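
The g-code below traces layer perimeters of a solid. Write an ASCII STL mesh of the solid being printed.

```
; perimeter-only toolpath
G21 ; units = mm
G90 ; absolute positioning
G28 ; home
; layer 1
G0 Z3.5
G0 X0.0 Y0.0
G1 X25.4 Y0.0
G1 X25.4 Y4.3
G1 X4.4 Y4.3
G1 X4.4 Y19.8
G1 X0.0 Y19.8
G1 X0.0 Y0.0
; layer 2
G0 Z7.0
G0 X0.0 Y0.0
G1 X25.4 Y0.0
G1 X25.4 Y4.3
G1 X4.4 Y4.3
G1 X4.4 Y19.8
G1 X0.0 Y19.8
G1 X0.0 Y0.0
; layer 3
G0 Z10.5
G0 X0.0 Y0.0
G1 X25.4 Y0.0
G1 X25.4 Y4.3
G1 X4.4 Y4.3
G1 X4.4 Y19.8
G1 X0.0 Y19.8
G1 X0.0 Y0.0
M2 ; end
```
solid part
  facet normal 0.0000 0.0000 -1.0000
    outer loop
      vertex 25.4 4.3 0.0
      vertex 25.4 0.0 0.0
      vertex 0.0 0.0 0.0
    endloop
  endfacet
  facet normal 0.0000 0.0000 -1.0000
    outer loop
      vertex 4.4 4.3 0.0
      vertex 25.4 4.3 0.0
      vertex 0.0 0.0 0.0
    endloop
  endfacet
  facet normal 0.0000 0.0000 -1.0000
    outer loop
      vertex 4.4 19.8 0.0
      vertex 4.4 4.3 0.0
      vertex 0.0 0.0 0.0
    endloop
  endfacet
  facet normal 0.0000 0.0000 -1.0000
    outer loop
      vertex 0.0 19.8 0.0
      vertex 4.4 19.8 0.0
      vertex 0.0 0.0 0.0
    endloop
  endfacet
  facet normal 0.0000 0.0000 1.0000
    outer loop
      vertex 0.0 0.0 10.5
      vertex 25.4 0.0 10.5
      vertex 25.4 4.3 10.5
    endloop
  endfacet
  facet normal 0.0000 0.0000 1.0000
    outer loop
      vertex 0.0 0.0 10.5
      vertex 25.4 4.3 10.5
      vertex 4.4 4.3 10.5
    endloop
  endfacet
  facet normal 0.0000 0.0000 1.0000
    outer loop
      vertex 0.0 0.0 10.5
      vertex 4.4 4.3 10.5
      vertex 4.4 19.8 10.5
    endloop
  endfacet
  facet normal 0.0000 0.0000 1.0000
    outer loop
      vertex 0.0 0.0 10.5
      vertex 4.4 19.8 10.5
      vertex 0.0 19.8 10.5
    endloop
  endfacet
  facet normal 0.0000 -1.0000 0.0000
    outer loop
      vertex 0.0 0.0 0.0
      vertex 25.4 0.0 0.0
      vertex 25.4 0.0 10.5
    endloop
  endfacet
  facet normal 0.0000 -1.0000 0.0000
    outer loop
      vertex 0.0 0.0 0.0
      vertex 25.4 0.0 10.5
      vertex 0.0 0.0 10.5
    endloop
  endfacet
  facet normal 1.0000 0.0000 0.0000
    outer loop
      vertex 25.4 0.0 0.0
      vertex 25.4 4.3 0.0
      vertex 25.4 4.3 10.5
    endloop
  endfacet
  facet normal 1.0000 0.0000 0.0000
    outer loop
      vertex 25.4 0.0 0.0
      vertex 25.4 4.3 10.5
      vertex 25.4 0.0 10.5
    endloop
  endfacet
  facet normal 0.0000 1.0000 0.0000
    outer loop
      vertex 25.4 4.3 0.0
      vertex 4.4 4.3 0.0
      vertex 4.4 4.3 10.5
    endloop
  endfacet
  facet normal 0.0000 1.0000 0.0000
    outer loop
      vertex 25.4 4.3 0.0
      vertex 4.4 4.3 10.5
      vertex 25.4 4.3 10.5
    endloop
  endfacet
  facet normal 1.0000 0.0000 0.0000
    outer loop
      vertex 4.4 4.3 0.0
      vertex 4.4 19.8 0.0
      vertex 4.4 19.8 10.5
    endloop
  endfacet
  facet normal 1.0000 0.0000 0.0000
    outer loop
      vertex 4.4 4.3 0.0
      vertex 4.4 19.8 10.5
      vertex 4.4 4.3 10.5
    endloop
  endfacet
  facet normal 0.0000 1.0000 0.0000
    outer loop
      vertex 4.4 19.8 0.0
      vertex 0.0 19.8 0.0
      vertex 0.0 19.8 10.5
    endloop
  endfacet
  facet normal 0.0000 1.0000 0.0000
    outer loop
      vertex 4.4 19.8 0.0
      vertex 0.0 19.8 10.5
      vertex 4.4 19.8 10.5
    endloop
  endfacet
  facet normal -1.0000 0.0000 0.0000
    outer loop
      vertex 0.0 19.8 0.0
      vertex 0.0 0.0 0.0
      vertex 0.0 0.0 10.5
    endloop
  endfacet
  facet normal -1.0000 0.0000 0.0000
    outer loop
      vertex 0.0 19.8 0.0
      vertex 0.0 0.0 10.5
      vertex 0.0 19.8 10.5
    endloop
  endfacet
endsolid part

The G0 Z moves step by Δz≈3.5 mm. Every layer's G1 loop is the same polygon, so the solid is a straight extrusion of it from z=0 to z≈10.5. Closing with flat bottom and top caps and triangulating gives 20 facets — an L-shaped prism: outer 25.4 × 19.8 mm, arm thicknesses ≈ 4.3 mm (horizontal) and 4.4 mm (vertical), extruded 10.5 mm in z.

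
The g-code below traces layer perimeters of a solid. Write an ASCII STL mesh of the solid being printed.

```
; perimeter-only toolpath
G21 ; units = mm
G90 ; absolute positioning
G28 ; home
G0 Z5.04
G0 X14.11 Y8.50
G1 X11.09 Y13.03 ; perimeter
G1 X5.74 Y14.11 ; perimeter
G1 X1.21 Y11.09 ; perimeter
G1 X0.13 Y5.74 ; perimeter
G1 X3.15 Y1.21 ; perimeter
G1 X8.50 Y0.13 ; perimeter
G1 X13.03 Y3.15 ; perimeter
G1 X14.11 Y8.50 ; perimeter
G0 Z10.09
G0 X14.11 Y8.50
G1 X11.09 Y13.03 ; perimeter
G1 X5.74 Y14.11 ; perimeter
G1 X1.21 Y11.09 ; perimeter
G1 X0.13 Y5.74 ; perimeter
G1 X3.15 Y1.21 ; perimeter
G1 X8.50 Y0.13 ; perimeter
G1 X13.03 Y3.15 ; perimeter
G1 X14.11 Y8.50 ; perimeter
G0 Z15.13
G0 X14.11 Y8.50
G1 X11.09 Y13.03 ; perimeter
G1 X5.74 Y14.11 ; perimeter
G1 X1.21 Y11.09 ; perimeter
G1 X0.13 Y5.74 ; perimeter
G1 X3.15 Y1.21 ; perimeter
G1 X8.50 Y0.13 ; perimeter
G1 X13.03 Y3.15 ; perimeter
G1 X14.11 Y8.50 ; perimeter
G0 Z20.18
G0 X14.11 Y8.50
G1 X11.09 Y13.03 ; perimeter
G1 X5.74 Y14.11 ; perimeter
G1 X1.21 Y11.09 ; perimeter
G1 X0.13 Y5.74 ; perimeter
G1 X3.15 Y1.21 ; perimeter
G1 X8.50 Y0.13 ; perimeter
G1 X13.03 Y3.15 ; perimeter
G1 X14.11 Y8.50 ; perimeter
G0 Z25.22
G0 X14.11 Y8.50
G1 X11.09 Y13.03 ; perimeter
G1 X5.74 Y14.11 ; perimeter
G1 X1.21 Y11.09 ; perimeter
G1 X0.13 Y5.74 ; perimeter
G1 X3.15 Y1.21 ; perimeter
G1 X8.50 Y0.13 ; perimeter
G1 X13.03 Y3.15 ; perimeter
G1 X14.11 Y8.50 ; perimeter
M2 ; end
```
solid part
  facet normal 0.0000 0.0000 -1.0000
    outer loop
      vertex 5.74 14.11 0.00
      vertex 11.09 13.03 0.00
      vertex 14.11 8.50 0.00
    endloop
  endfacet
  facet normal 0.0000 0.0000 -1.0000
    outer loop
      vertex 1.21 11.09 0.00
      vertex 5.74 14.11 0.00
      vertex 14.11 8.50 0.00
    endloop
  endfacet
  facet normal 0.0000 0.0000 -1.0000
    outer loop
      vertex 0.13 5.74 0.00
      vertex 1.21 11.09 0.00
      vertex 14.11 8.50 0.00
    endloop
  endfacet
  facet normal 0.0000 0.0000 -1.0000
    outer loop
      vertex 3.15 1.21 0.00
      vertex 0.13 5.74 0.00
      vertex 14.11 8.50 0.00
    endloop
  endfacet
  facet normal 0.0000 0.0000 -1.0000
    outer loop
      vertex 8.50 0.13 0.00
      vertex 3.15 1.21 0.00
      vertex 14.11 8.50 0.00
    endloop
  endfacet
  facet normal 0.0000 0.0000 -1.0000
    outer loop
      vertex 13.03 3.15 0.00
      vertex 8.50 0.13 0.00
      vertex 14.11 8.50 0.00
    endloop
  endfacet
  facet normal 0.0000 0.0000 1.0000
    outer loop
      vertex 14.11 8.50 25.22
      vertex 11.09 13.03 25.22
      vertex 5.74 14.11 25.22
    endloop
  endfacet
  facet normal 0.0000 0.0000 1.0000
    outer loop
      vertex 14.11 8.50 25.22
      vertex 5.74 14.11 25.22
      vertex 1.21 11.09 25.22
    endloop
  endfacet
  facet normal 0.0000 0.0000 1.0000
    outer loop
      vertex 14.11 8.50 25.22
      vertex 1.21 11.09 25.22
      vertex 0.13 5.74 25.22
    endloop
  endfacet
  facet normal 0.0000 0.0000 1.0000
    outer loop
      vertex 14.11 8.50 25.22
      vertex 0.13 5.74 25.22
      vertex 3.15 1.21 25.22
    endloop
  endfacet
  facet normal 0.0000 0.0000 1.0000
    outer loop
      vertex 14.11 8.50 25.22
      vertex 3.15 1.21 25.22
      vertex 8.50 0.13 25.22
    endloop
  endfacet
  facet normal 0.0000 0.0000 1.0000
    outer loop
      vertex 14.11 8.50 25.22
      vertex 8.50 0.13 25.22
      vertex 13.03 3.15 25.22
    endloop
  endfacet
  facet normal 0.8321 0.5547 0.0000
    outer loop
      vertex 14.11 8.50 0.00
      vertex 11.09 13.03 0.00
      vertex 11.09 13.03 25.22
    endloop
  endfacet
  facet normal 0.8321 0.5547 0.0000
    outer loop
      vertex 14.11 8.50 0.00
      vertex 11.09 13.03 25.22
      vertex 14.11 8.50 25.22
    endloop
  endfacet
  facet normal 0.1979 0.9802 0.0000
    outer loop
      vertex 11.09 13.03 0.00
      vertex 5.74 14.11 0.00
      vertex 5.74 14.11 25.22
    endloop
  endfacet
  facet normal 0.1979 0.9802 0.0000
    outer loop
      vertex 11.09 13.03 0.00
      vertex 5.74 14.11 25.22
      vertex 11.09 13.03 25.22
    endloop
  endfacet
  facet normal -0.5547 0.8321 0.0000
    outer loop
      vertex 5.74 14.11 0.00
      vertex 1.21 11.09 0.00
      vertex 1.21 11.09 25.22
    endloop
  endfacet
  facet normal -0.5547 0.8321 0.0000
    outer loop
      vertex 5.74 14.11 0.00
      vertex 1.21 11.09 25.22
      vertex 5.74 14.11 25.22
    endloop
  endfacet
  facet normal -0.9802 0.1979 0.0000
    outer loop
      vertex 1.21 11.09 0.00
      vertex 0.13 5.74 0.00
      vertex 0.13 5.74 25.22
    endloop
  endfacet
  facet normal -0.9802 0.1979 0.0000
    outer loop
      vertex 1.21 11.09 0.00
      vertex 0.13 5.74 25.22
      vertex 1.21 11.09 25.22
    endloop
  endfacet
  facet normal -0.8321 -0.5547 0.0000
    outer loop
      vertex 0.13 5.74 0.00
      vertex 3.15 1.21 0.00
      vertex 3.15 1.21 25.22
    endloop
  endfacet
  facet normal -0.8321 -0.5547 0.0000
    outer loop
      vertex 0.13 5.74 0.00
      vertex 3.15 1.21 25.22
      vertex 0.13 5.74 25.22
    endloop
  endfacet
  facet normal -0.1979 -0.9802 0.0000
    outer loop
      vertex 3.15 1.21 0.00
      vertex 8.50 0.13 0.00
      vertex 8.50 0.13 25.22
    endloop
  endfacet
  facet normal -0.1979 -0.9802 0.0000
    outer loop
      vertex 3.15 1.21 0.00
      vertex 8.50 0.13 25.22
      vertex 3.15 1.21 25.22
    endloop
  endfacet
  facet normal 0.5547 -0.8321 0.0000
    outer loop
      vertex 8.50 0.13 0.00
      vertex 13.03 3.15 0.00
      vertex 13.03 3.15 25.22
    endloop
  endfacet
  facet normal 0.5547 -0.8321 0.0000
    outer loop
      vertex 8.50 0.13 0.00
      vertex 13.03 3.15 25.22
      vertex 8.50 0.13 25.22
    endloop
  endfacet
  facet normal 0.9802 -0.1979 0.0000
    outer loop
      vertex 13.03 3.15 0.00
      vertex 14.11 8.50 0.00
      vertex 14.11 8.50 25.22
    endloop
  endfacet
  facet normal 0.9802 -0.1979 0.0000
    outer loop
      vertex 13.03 3.15 0.00
      vertex 14.11 8.50 25.22
      vertex 13.03 3.15 25.22
    endloop
  endfacet
endsolid part

The G0 Z moves step by Δz≈5.04 mm. Every layer's G1 loop is the same polygon, so the solid is a straight extrusion of it from z=0 to z≈25.2. Closing with flat bottom and top caps and triangulating gives 28 facets — a regular 8-sided prism (a cylinder approximated with 8 flat sides), circumscribed radius ≈ 7.12 mm, height ≈ 25.2 mm.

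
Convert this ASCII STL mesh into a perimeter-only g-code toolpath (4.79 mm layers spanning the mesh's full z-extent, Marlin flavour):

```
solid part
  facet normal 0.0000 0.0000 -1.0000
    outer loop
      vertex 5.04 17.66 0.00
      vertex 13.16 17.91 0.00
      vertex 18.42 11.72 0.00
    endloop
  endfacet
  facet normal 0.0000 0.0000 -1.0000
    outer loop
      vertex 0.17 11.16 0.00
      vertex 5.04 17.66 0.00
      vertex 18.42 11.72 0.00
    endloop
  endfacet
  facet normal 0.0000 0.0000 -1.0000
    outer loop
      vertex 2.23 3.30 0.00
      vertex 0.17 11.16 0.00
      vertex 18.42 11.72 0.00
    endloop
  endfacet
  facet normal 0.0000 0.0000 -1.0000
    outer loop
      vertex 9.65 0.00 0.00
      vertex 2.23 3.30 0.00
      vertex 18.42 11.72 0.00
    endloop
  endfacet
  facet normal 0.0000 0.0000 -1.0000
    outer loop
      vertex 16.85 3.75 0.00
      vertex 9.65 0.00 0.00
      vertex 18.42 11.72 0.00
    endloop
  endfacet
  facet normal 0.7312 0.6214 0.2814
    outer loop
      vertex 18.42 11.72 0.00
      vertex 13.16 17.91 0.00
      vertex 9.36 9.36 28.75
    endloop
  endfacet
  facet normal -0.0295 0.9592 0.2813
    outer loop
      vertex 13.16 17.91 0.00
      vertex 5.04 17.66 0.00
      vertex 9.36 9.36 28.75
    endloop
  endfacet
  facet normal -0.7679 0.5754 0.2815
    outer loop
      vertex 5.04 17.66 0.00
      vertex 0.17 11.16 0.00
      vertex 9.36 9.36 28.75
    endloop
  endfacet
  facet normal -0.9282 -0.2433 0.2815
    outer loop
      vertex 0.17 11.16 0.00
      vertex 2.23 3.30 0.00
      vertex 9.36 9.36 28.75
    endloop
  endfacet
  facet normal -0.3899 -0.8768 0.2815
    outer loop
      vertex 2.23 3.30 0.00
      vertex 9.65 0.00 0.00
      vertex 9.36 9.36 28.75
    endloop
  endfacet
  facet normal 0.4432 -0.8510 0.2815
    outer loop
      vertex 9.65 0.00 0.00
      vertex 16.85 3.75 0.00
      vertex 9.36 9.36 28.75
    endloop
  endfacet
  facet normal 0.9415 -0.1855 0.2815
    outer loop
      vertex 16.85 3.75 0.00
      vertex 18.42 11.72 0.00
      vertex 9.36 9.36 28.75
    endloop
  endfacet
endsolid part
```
; perimeter-only toolpath
G21 ; units = mm
G90 ; absolute positioning
G28 ; home
; layer 1
G0 Z4.79
G0 X16.91 Y11.33
G1 X12.53 Y16.48
G1 X5.76 Y16.28
G1 X1.70 Y10.86
G1 X3.42 Y4.31
G1 X9.60 Y1.56
G1 X15.60 Y4.69
G1 X16.91 Y11.33
; layer 2
G0 Z9.58
G0 X15.40 Y10.93
G1 X11.89 Y15.06
G1 X6.48 Y14.89
G1 X3.23 Y10.56
G1 X4.61 Y5.32
G1 X9.55 Y3.12
G1 X14.35 Y5.62
G1 X15.40 Y10.93
; layer 3
G0 Z14.38
G0 X13.89 Y10.54
G1 X11.26 Y13.63
G1 X7.20 Y13.51
G1 X4.76 Y10.26
G1 X5.79 Y6.33
G1 X9.50 Y4.68
G1 X13.11 Y6.55
G1 X13.89 Y10.54
; layer 4
G0 Z19.17
G0 X12.38 Y10.15
G1 X10.63 Y12.21
G1 X7.92 Y12.13
G1 X6.30 Y9.96
G1 X6.98 Y7.34
G1 X9.46 Y6.24
G1 X11.86 Y7.49
G1 X12.38 Y10.15
; layer 5
G0 Z23.96
G0 X10.87 Y9.75
G1 X9.99 Y10.79
G1 X8.64 Y10.74
G1 X7.83 Y9.66
G1 X8.17 Y8.35
G1 X9.41 Y7.80
G1 X10.61 Y8.42
G1 X10.87 Y9.75
M2 ; end

The solid is a regular 7-sided pyramid, base circumscribed radius ≈ 9.36 mm, apex at z ≈ 28.8 mm. Slicing at Δz = 4.79 mm — 6 equal slices spanning the solid's height, so layer i sits at z = i·h/6 — gives 5 non-empty perimeters. Each is a 7-segment closed polygon; G0 lifts to the layer z and rapids to the start vertex, then G1 traces the edges. The cross-section shrinks linearly with z (the slice at the apex is degenerate and omitted).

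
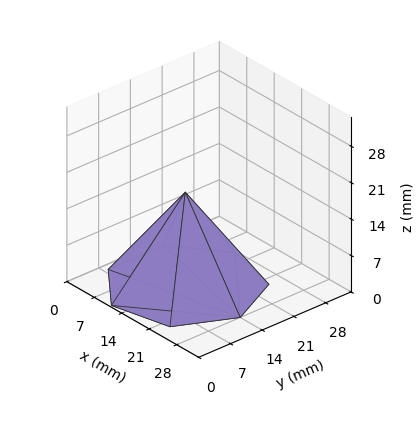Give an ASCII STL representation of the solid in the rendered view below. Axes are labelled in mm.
Reading the render: the shape is a regular 7-sided pyramid, base circumscribed radius ≈ 14 mm, apex at z ≈ 18 mm (dimensions read to the nearest mm from the axis ticks). For the STL, each face is triangulated and given an outward normal.

solid part
  facet normal 0.0000 0.0000 -1.0000
    outer loop
      vertex 10.9 27.6 0.0
      vertex 22.7 24.9 0.0
      vertex 28.0 14.0 0.0
    endloop
  endfacet
  facet normal 0.0000 0.0000 -1.0000
    outer loop
      vertex 1.4 20.1 0.0
      vertex 10.9 27.6 0.0
      vertex 28.0 14.0 0.0
    endloop
  endfacet
  facet normal 0.0000 0.0000 -1.0000
    outer loop
      vertex 1.4 7.9 0.0
      vertex 1.4 20.1 0.0
      vertex 28.0 14.0 0.0
    endloop
  endfacet
  facet normal 0.0000 0.0000 -1.0000
    outer loop
      vertex 10.9 0.4 0.0
      vertex 1.4 7.9 0.0
      vertex 28.0 14.0 0.0
    endloop
  endfacet
  facet normal 0.0000 0.0000 -1.0000
    outer loop
      vertex 22.7 3.1 0.0
      vertex 10.9 0.4 0.0
      vertex 28.0 14.0 0.0
    endloop
  endfacet
  facet normal 0.7369 0.3583 0.5732
    outer loop
      vertex 28.0 14.0 0.0
      vertex 22.7 24.9 0.0
      vertex 14.0 14.0 18.0
    endloop
  endfacet
  facet normal 0.1829 0.7993 0.5724
    outer loop
      vertex 22.7 24.9 0.0
      vertex 10.9 27.6 0.0
      vertex 14.0 14.0 18.0
    endloop
  endfacet
  facet normal -0.5077 0.6431 0.5733
    outer loop
      vertex 10.9 27.6 0.0
      vertex 1.4 20.1 0.0
      vertex 14.0 14.0 18.0
    endloop
  endfacet
  facet normal -0.8192 0.0000 0.5735
    outer loop
      vertex 1.4 20.1 0.0
      vertex 1.4 7.9 0.0
      vertex 14.0 14.0 18.0
    endloop
  endfacet
  facet normal -0.5077 -0.6431 0.5733
    outer loop
      vertex 1.4 7.9 0.0
      vertex 10.9 0.4 0.0
      vertex 14.0 14.0 18.0
    endloop
  endfacet
  facet normal 0.1829 -0.7993 0.5724
    outer loop
      vertex 10.9 0.4 0.0
      vertex 22.7 3.1 0.0
      vertex 14.0 14.0 18.0
    endloop
  endfacet
  facet normal 0.7369 -0.3583 0.5732
    outer loop
      vertex 22.7 3.1 0.0
      vertex 28.0 14.0 0.0
      vertex 14.0 14.0 18.0
    endloop
  endfacet
endsolid part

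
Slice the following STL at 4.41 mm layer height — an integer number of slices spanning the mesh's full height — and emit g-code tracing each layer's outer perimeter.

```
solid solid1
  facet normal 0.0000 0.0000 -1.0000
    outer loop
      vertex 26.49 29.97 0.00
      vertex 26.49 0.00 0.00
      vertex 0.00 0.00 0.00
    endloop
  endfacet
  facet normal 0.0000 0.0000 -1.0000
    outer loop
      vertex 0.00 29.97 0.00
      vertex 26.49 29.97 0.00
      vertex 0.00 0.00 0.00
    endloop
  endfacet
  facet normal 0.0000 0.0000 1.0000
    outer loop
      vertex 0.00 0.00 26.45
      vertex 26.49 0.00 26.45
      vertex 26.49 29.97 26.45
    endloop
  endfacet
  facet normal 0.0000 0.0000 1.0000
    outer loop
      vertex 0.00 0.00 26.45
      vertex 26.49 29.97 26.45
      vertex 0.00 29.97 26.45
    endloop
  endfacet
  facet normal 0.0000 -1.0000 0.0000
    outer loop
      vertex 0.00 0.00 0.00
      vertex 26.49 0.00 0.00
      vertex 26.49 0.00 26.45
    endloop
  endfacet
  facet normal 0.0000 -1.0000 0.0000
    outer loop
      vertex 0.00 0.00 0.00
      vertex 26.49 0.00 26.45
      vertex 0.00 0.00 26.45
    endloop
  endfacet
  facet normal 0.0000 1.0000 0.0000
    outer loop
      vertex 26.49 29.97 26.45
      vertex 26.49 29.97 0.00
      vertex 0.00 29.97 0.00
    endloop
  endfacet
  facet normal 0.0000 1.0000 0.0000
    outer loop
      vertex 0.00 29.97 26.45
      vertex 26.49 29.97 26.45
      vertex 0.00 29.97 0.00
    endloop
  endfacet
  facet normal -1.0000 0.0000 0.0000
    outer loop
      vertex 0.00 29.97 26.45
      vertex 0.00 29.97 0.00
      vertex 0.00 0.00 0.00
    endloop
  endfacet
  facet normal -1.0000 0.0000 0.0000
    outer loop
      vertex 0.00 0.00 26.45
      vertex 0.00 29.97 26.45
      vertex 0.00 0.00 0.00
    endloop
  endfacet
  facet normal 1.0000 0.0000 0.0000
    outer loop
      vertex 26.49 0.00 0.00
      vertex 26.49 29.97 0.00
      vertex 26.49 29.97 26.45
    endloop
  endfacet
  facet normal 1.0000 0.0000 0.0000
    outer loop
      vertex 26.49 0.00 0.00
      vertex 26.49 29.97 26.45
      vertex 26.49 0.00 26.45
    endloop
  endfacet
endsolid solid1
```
; perimeter-only toolpath
G21 ; units = mm
G90 ; absolute positioning
G28 ; home
; layer 1
G0 Z4.41
G0 X0.00 Y0.00
G1 X26.49 Y0.00
G1 X26.49 Y29.97
G1 X0.00 Y29.97
G1 X0.00 Y0.00
; layer 2
G0 Z8.82
G0 X0.00 Y0.00
G1 X26.49 Y0.00
G1 X26.49 Y29.97
G1 X0.00 Y29.97
G1 X0.00 Y0.00
; layer 3
G0 Z13.22
G0 X0.00 Y0.00
G1 X26.49 Y0.00
G1 X26.49 Y29.97
G1 X0.00 Y29.97
G1 X0.00 Y0.00
; layer 4
G0 Z17.63
G0 X0.00 Y0.00
G1 X26.49 Y0.00
G1 X26.49 Y29.97
G1 X0.00 Y29.97
G1 X0.00 Y0.00
; layer 5
G0 Z22.04
G0 X0.00 Y0.00
G1 X26.49 Y0.00
G1 X26.49 Y29.97
G1 X0.00 Y29.97
G1 X0.00 Y0.00
; layer 6
G0 Z26.45
G0 X0.00 Y0.00
G1 X26.49 Y0.00
G1 X26.49 Y29.97
G1 X0.00 Y29.97
G1 X0.00 Y0.00
M2 ; end

The solid is a rectangular box, roughly 26.5 × 30 mm footprint and 26.4 mm tall. Slicing at Δz = 4.41 mm — 6 equal slices spanning the solid's height, so layer i sits at z = i·h/6 — gives 6 non-empty perimeters. Each is a 4-segment closed polygon; G0 lifts to the layer z and rapids to the start vertex, then G1 traces the edges.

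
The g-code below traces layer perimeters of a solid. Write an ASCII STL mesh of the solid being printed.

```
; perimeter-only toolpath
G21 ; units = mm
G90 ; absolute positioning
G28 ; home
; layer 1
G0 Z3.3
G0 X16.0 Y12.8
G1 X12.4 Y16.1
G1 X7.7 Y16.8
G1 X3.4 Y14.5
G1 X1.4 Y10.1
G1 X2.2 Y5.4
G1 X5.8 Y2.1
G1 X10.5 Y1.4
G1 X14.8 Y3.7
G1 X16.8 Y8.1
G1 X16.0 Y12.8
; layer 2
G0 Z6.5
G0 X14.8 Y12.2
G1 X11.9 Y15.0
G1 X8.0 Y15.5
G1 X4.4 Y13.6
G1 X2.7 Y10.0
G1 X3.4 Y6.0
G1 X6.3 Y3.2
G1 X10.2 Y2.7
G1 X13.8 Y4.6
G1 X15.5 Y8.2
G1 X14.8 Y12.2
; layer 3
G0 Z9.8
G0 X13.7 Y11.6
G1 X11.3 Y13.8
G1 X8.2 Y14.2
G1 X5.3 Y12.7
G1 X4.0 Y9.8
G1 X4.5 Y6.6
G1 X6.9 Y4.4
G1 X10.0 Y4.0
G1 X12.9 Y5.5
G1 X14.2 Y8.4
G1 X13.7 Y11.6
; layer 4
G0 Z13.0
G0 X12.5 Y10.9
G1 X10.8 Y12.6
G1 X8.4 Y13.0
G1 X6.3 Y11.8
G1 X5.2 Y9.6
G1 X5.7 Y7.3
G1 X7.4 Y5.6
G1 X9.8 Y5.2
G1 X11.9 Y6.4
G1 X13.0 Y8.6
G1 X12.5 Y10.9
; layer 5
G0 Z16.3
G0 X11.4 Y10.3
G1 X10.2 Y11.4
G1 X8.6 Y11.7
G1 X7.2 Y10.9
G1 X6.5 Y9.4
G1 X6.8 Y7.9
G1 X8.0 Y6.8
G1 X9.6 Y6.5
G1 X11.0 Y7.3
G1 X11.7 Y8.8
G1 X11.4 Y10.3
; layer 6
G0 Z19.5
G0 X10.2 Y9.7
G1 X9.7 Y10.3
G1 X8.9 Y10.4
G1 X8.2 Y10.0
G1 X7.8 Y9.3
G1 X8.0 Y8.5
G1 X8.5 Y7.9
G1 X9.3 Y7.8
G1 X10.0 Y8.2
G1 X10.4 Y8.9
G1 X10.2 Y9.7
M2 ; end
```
solid part
  facet normal 0.0000 0.0000 -1.0000
    outer loop
      vertex 7.5 18.1 0.0
      vertex 13.0 17.3 0.0
      vertex 17.1 13.4 0.0
    endloop
  endfacet
  facet normal 0.0000 0.0000 -1.0000
    outer loop
      vertex 2.5 15.4 0.0
      vertex 7.5 18.1 0.0
      vertex 17.1 13.4 0.0
    endloop
  endfacet
  facet normal 0.0000 0.0000 -1.0000
    outer loop
      vertex 0.1 10.3 0.0
      vertex 2.5 15.4 0.0
      vertex 17.1 13.4 0.0
    endloop
  endfacet
  facet normal 0.0000 0.0000 -1.0000
    outer loop
      vertex 1.1 4.8 0.0
      vertex 0.1 10.3 0.0
      vertex 17.1 13.4 0.0
    endloop
  endfacet
  facet normal 0.0000 0.0000 -1.0000
    outer loop
      vertex 5.2 0.9 0.0
      vertex 1.1 4.8 0.0
      vertex 17.1 13.4 0.0
    endloop
  endfacet
  facet normal 0.0000 0.0000 -1.0000
    outer loop
      vertex 10.7 0.1 0.0
      vertex 5.2 0.9 0.0
      vertex 17.1 13.4 0.0
    endloop
  endfacet
  facet normal 0.0000 0.0000 -1.0000
    outer loop
      vertex 15.7 2.8 0.0
      vertex 10.7 0.1 0.0
      vertex 17.1 13.4 0.0
    endloop
  endfacet
  facet normal 0.0000 0.0000 -1.0000
    outer loop
      vertex 18.1 7.9 0.0
      vertex 15.7 2.8 0.0
      vertex 17.1 13.4 0.0
    endloop
  endfacet
  facet normal 0.6446 0.6776 0.3540
    outer loop
      vertex 17.1 13.4 0.0
      vertex 13.0 17.3 0.0
      vertex 9.1 9.1 22.8
    endloop
  endfacet
  facet normal 0.1345 0.9249 0.3556
    outer loop
      vertex 13.0 17.3 0.0
      vertex 7.5 18.1 0.0
      vertex 9.1 9.1 22.8
    endloop
  endfacet
  facet normal -0.4441 0.8223 0.3558
    outer loop
      vertex 7.5 18.1 0.0
      vertex 2.5 15.4 0.0
      vertex 9.1 9.1 22.8
    endloop
  endfacet
  facet normal -0.8459 0.3981 0.3549
    outer loop
      vertex 2.5 15.4 0.0
      vertex 0.1 10.3 0.0
      vertex 9.1 9.1 22.8
    endloop
  endfacet
  facet normal -0.9200 -0.1673 0.3544
    outer loop
      vertex 0.1 10.3 0.0
      vertex 1.1 4.8 0.0
      vertex 9.1 9.1 22.8
    endloop
  endfacet
  facet normal -0.6446 -0.6776 0.3540
    outer loop
      vertex 1.1 4.8 0.0
      vertex 5.2 0.9 0.0
      vertex 9.1 9.1 22.8
    endloop
  endfacet
  facet normal -0.1345 -0.9249 0.3556
    outer loop
      vertex 5.2 0.9 0.0
      vertex 10.7 0.1 0.0
      vertex 9.1 9.1 22.8
    endloop
  endfacet
  facet normal 0.4441 -0.8223 0.3558
    outer loop
      vertex 10.7 0.1 0.0
      vertex 15.7 2.8 0.0
      vertex 9.1 9.1 22.8
    endloop
  endfacet
  facet normal 0.8459 -0.3981 0.3549
    outer loop
      vertex 15.7 2.8 0.0
      vertex 18.1 7.9 0.0
      vertex 9.1 9.1 22.8
    endloop
  endfacet
  facet normal 0.9200 0.1673 0.3544
    outer loop
      vertex 18.1 7.9 0.0
      vertex 17.1 13.4 0.0
      vertex 9.1 9.1 22.8
    endloop
  endfacet
endsolid part

The G0 Z moves step by Δz≈3.3 mm. The G1 loops shrink linearly with z, so the solid tapers from its base footprint up to z≈22.8. Closing with a flat bottom cap and the tapered top and triangulating gives 18 facets — a regular 10-sided pyramid, base circumscribed radius ≈ 9.1 mm, apex at z ≈ 22.8 mm.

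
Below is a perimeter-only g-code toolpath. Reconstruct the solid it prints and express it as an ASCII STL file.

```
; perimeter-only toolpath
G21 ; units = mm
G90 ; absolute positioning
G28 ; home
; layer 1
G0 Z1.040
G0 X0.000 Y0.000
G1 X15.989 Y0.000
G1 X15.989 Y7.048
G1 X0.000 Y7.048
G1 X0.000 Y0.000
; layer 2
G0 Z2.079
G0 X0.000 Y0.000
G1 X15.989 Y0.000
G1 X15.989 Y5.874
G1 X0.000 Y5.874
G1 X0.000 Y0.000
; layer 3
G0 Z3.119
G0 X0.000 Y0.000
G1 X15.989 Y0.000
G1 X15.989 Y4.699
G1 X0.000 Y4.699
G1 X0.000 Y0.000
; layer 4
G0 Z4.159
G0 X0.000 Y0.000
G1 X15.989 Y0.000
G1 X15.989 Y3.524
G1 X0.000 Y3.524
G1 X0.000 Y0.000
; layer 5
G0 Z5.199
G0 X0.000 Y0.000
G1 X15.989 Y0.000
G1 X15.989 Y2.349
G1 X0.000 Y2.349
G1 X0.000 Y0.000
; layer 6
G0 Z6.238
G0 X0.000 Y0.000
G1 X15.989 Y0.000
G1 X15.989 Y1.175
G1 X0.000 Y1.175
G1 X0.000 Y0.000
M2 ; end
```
solid part
  facet normal 0.0000 0.0000 -1.0000
    outer loop
      vertex 15.989 8.223 0.000
      vertex 15.989 0.000 0.000
      vertex 0.000 0.000 0.000
    endloop
  endfacet
  facet normal 0.0000 0.0000 -1.0000
    outer loop
      vertex 0.000 8.223 0.000
      vertex 15.989 8.223 0.000
      vertex 0.000 0.000 0.000
    endloop
  endfacet
  facet normal 0.0000 -1.0000 0.0000
    outer loop
      vertex 0.000 0.000 0.000
      vertex 15.989 0.000 0.000
      vertex 15.989 0.000 7.278
    endloop
  endfacet
  facet normal 0.0000 -1.0000 0.0000
    outer loop
      vertex 0.000 0.000 0.000
      vertex 15.989 0.000 7.278
      vertex 0.000 0.000 7.278
    endloop
  endfacet
  facet normal 0.0000 0.6628 0.7488
    outer loop
      vertex 0.000 0.000 7.278
      vertex 15.989 0.000 7.278
      vertex 15.989 8.223 0.000
    endloop
  endfacet
  facet normal 0.0000 0.6628 0.7488
    outer loop
      vertex 0.000 0.000 7.278
      vertex 15.989 8.223 0.000
      vertex 0.000 8.223 0.000
    endloop
  endfacet
  facet normal -1.0000 0.0000 0.0000
    outer loop
      vertex 0.000 0.000 7.278
      vertex 0.000 8.223 0.000
      vertex 0.000 0.000 0.000
    endloop
  endfacet
  facet normal 1.0000 0.0000 0.0000
    outer loop
      vertex 15.989 0.000 0.000
      vertex 15.989 8.223 0.000
      vertex 15.989 0.000 7.278
    endloop
  endfacet
endsolid part

The G0 Z moves step by Δz≈1.040 mm. The G1 loops shrink linearly with z, so the solid tapers from its base footprint up to z≈7.28. Closing with a flat bottom cap and the tapered top and triangulating gives 8 facets — a wedge (ramp): 16 × 8.22 mm base, rising to 7.28 mm along the y=0 edge and sloping linearly to z=0 at y=8.22.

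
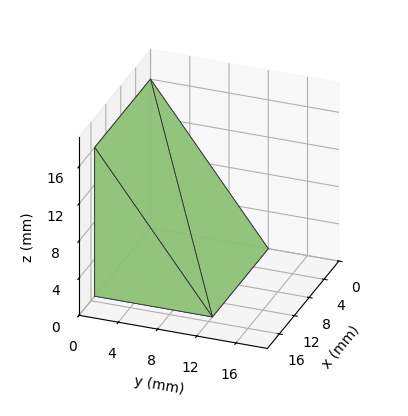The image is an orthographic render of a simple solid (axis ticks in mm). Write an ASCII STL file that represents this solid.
Reading the render: the shape is a wedge (ramp): 15 × 12 mm base, rising to 16 mm along the y=0 edge and sloping linearly to z=0 at y=12 (dimensions read to the nearest mm from the axis ticks). For the STL, each face is triangulated and given an outward normal.

solid part
  facet normal 0.0000 0.0000 -1.0000
    outer loop
      vertex 15.000 12.000 0.000
      vertex 15.000 0.000 0.000
      vertex 0.000 0.000 0.000
    endloop
  endfacet
  facet normal 0.0000 0.0000 -1.0000
    outer loop
      vertex 0.000 12.000 0.000
      vertex 15.000 12.000 0.000
      vertex 0.000 0.000 0.000
    endloop
  endfacet
  facet normal 0.0000 -1.0000 0.0000
    outer loop
      vertex 0.000 0.000 0.000
      vertex 15.000 0.000 0.000
      vertex 15.000 0.000 16.000
    endloop
  endfacet
  facet normal 0.0000 -1.0000 0.0000
    outer loop
      vertex 0.000 0.000 0.000
      vertex 15.000 0.000 16.000
      vertex 0.000 0.000 16.000
    endloop
  endfacet
  facet normal 0.0000 0.8000 0.6000
    outer loop
      vertex 0.000 0.000 16.000
      vertex 15.000 0.000 16.000
      vertex 15.000 12.000 0.000
    endloop
  endfacet
  facet normal 0.0000 0.8000 0.6000
    outer loop
      vertex 0.000 0.000 16.000
      vertex 15.000 12.000 0.000
      vertex 0.000 12.000 0.000
    endloop
  endfacet
  facet normal -1.0000 0.0000 0.0000
    outer loop
      vertex 0.000 0.000 16.000
      vertex 0.000 12.000 0.000
      vertex 0.000 0.000 0.000
    endloop
  endfacet
  facet normal 1.0000 0.0000 0.0000
    outer loop
      vertex 15.000 0.000 0.000
      vertex 15.000 12.000 0.000
      vertex 15.000 0.000 16.000
    endloop
  endfacet
endsolid part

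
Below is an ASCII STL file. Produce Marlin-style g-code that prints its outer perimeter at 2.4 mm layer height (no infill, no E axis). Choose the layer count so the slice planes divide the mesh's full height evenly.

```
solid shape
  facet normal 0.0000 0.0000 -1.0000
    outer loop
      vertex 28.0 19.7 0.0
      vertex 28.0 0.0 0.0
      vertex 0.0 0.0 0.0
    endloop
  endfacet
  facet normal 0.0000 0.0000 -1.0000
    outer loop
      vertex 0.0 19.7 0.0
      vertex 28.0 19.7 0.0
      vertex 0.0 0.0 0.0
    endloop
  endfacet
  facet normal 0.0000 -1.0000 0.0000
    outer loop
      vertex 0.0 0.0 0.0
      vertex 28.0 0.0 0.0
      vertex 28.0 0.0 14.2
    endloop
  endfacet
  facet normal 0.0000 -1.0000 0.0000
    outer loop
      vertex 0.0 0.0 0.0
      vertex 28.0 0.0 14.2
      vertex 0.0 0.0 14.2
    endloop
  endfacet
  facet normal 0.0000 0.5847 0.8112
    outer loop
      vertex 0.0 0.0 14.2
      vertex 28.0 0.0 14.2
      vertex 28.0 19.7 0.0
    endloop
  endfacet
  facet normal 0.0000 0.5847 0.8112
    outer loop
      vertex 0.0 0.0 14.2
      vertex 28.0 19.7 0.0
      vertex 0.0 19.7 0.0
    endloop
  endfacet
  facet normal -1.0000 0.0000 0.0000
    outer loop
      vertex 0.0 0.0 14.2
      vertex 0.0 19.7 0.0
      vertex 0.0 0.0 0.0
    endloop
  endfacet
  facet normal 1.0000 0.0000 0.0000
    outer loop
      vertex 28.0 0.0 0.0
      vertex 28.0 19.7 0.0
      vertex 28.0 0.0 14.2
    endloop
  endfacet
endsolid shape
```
; perimeter-only toolpath
G21 ; units = mm
G90 ; absolute positioning
G28 ; home
; layer 1
G0 Z2.4
G0 X0.0 Y0.0
G1 X28.0 Y0.0
G1 X28.0 Y16.4
G1 X0.0 Y16.4
G1 X0.0 Y0.0
; layer 2
G0 Z4.7
G0 X0.0 Y0.0
G1 X28.0 Y0.0
G1 X28.0 Y13.1
G1 X0.0 Y13.1
G1 X0.0 Y0.0
; layer 3
G0 Z7.1
G0 X0.0 Y0.0
G1 X28.0 Y0.0
G1 X28.0 Y9.8
G1 X0.0 Y9.8
G1 X0.0 Y0.0
; layer 4
G0 Z9.5
G0 X0.0 Y0.0
G1 X28.0 Y0.0
G1 X28.0 Y6.6
G1 X0.0 Y6.6
G1 X0.0 Y0.0
; layer 5
G0 Z11.8
G0 X0.0 Y0.0
G1 X28.0 Y0.0
G1 X28.0 Y3.3
G1 X0.0 Y3.3
G1 X0.0 Y0.0
M2 ; end

The solid is a wedge (ramp): 28 × 19.7 mm base, rising to 14.2 mm along the y=0 edge and sloping linearly to z=0 at y=19.7. Slicing at Δz = 2.4 mm — 6 equal slices spanning the solid's height, so layer i sits at z = i·h/6 — gives 5 non-empty perimeters. Each is a 4-segment closed polygon; G0 lifts to the layer z and rapids to the start vertex, then G1 traces the edges. The cross-section shrinks linearly with z (the slice at the apex is degenerate and omitted).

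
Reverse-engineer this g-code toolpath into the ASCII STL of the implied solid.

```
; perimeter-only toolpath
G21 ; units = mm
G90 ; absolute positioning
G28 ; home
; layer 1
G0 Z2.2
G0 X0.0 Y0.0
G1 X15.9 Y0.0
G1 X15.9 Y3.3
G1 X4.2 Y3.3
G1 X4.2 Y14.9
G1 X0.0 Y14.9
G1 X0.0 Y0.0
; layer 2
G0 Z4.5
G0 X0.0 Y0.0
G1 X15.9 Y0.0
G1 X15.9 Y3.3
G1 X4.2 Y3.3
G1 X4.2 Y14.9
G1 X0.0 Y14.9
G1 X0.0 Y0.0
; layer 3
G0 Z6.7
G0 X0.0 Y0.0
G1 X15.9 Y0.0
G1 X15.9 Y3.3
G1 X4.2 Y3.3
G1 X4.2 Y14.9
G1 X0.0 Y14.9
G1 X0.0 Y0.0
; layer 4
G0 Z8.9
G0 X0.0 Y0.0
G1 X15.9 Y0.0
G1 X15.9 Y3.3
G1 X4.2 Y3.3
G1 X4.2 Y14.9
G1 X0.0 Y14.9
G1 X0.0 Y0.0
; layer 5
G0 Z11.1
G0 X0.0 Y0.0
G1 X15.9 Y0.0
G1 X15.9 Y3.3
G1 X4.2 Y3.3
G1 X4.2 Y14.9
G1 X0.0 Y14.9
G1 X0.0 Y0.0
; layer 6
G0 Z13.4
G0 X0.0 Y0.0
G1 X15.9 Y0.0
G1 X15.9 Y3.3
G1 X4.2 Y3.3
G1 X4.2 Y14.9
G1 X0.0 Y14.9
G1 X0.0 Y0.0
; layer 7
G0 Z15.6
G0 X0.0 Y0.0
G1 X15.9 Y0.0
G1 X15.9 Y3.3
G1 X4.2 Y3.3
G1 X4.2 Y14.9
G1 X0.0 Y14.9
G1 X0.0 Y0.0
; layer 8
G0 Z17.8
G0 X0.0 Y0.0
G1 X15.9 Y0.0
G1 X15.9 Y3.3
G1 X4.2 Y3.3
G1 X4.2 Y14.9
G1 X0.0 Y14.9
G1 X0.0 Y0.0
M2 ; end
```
solid part
  facet normal 0.0000 0.0000 -1.0000
    outer loop
      vertex 15.9 3.3 0.0
      vertex 15.9 0.0 0.0
      vertex 0.0 0.0 0.0
    endloop
  endfacet
  facet normal 0.0000 0.0000 -1.0000
    outer loop
      vertex 4.2 3.3 0.0
      vertex 15.9 3.3 0.0
      vertex 0.0 0.0 0.0
    endloop
  endfacet
  facet normal 0.0000 0.0000 -1.0000
    outer loop
      vertex 4.2 14.9 0.0
      vertex 4.2 3.3 0.0
      vertex 0.0 0.0 0.0
    endloop
  endfacet
  facet normal 0.0000 0.0000 -1.0000
    outer loop
      vertex 0.0 14.9 0.0
      vertex 4.2 14.9 0.0
      vertex 0.0 0.0 0.0
    endloop
  endfacet
  facet normal 0.0000 0.0000 1.0000
    outer loop
      vertex 0.0 0.0 17.8
      vertex 15.9 0.0 17.8
      vertex 15.9 3.3 17.8
    endloop
  endfacet
  facet normal 0.0000 0.0000 1.0000
    outer loop
      vertex 0.0 0.0 17.8
      vertex 15.9 3.3 17.8
      vertex 4.2 3.3 17.8
    endloop
  endfacet
  facet normal 0.0000 0.0000 1.0000
    outer loop
      vertex 0.0 0.0 17.8
      vertex 4.2 3.3 17.8
      vertex 4.2 14.9 17.8
    endloop
  endfacet
  facet normal 0.0000 0.0000 1.0000
    outer loop
      vertex 0.0 0.0 17.8
      vertex 4.2 14.9 17.8
      vertex 0.0 14.9 17.8
    endloop
  endfacet
  facet normal 0.0000 -1.0000 0.0000
    outer loop
      vertex 0.0 0.0 0.0
      vertex 15.9 0.0 0.0
      vertex 15.9 0.0 17.8
    endloop
  endfacet
  facet normal 0.0000 -1.0000 0.0000
    outer loop
      vertex 0.0 0.0 0.0
      vertex 15.9 0.0 17.8
      vertex 0.0 0.0 17.8
    endloop
  endfacet
  facet normal 1.0000 0.0000 0.0000
    outer loop
      vertex 15.9 0.0 0.0
      vertex 15.9 3.3 0.0
      vertex 15.9 3.3 17.8
    endloop
  endfacet
  facet normal 1.0000 0.0000 0.0000
    outer loop
      vertex 15.9 0.0 0.0
      vertex 15.9 3.3 17.8
      vertex 15.9 0.0 17.8
    endloop
  endfacet
  facet normal 0.0000 1.0000 0.0000
    outer loop
      vertex 15.9 3.3 0.0
      vertex 4.2 3.3 0.0
      vertex 4.2 3.3 17.8
    endloop
  endfacet
  facet normal 0.0000 1.0000 0.0000
    outer loop
      vertex 15.9 3.3 0.0
      vertex 4.2 3.3 17.8
      vertex 15.9 3.3 17.8
    endloop
  endfacet
  facet normal 1.0000 0.0000 0.0000
    outer loop
      vertex 4.2 3.3 0.0
      vertex 4.2 14.9 0.0
      vertex 4.2 14.9 17.8
    endloop
  endfacet
  facet normal 1.0000 0.0000 0.0000
    outer loop
      vertex 4.2 3.3 0.0
      vertex 4.2 14.9 17.8
      vertex 4.2 3.3 17.8
    endloop
  endfacet
  facet normal 0.0000 1.0000 0.0000
    outer loop
      vertex 4.2 14.9 0.0
      vertex 0.0 14.9 0.0
      vertex 0.0 14.9 17.8
    endloop
  endfacet
  facet normal 0.0000 1.0000 0.0000
    outer loop
      vertex 4.2 14.9 0.0
      vertex 0.0 14.9 17.8
      vertex 4.2 14.9 17.8
    endloop
  endfacet
  facet normal -1.0000 0.0000 0.0000
    outer loop
      vertex 0.0 14.9 0.0
      vertex 0.0 0.0 0.0
      vertex 0.0 0.0 17.8
    endloop
  endfacet
  facet normal -1.0000 0.0000 0.0000
    outer loop
      vertex 0.0 14.9 0.0
      vertex 0.0 0.0 17.8
      vertex 0.0 14.9 17.8
    endloop
  endfacet
endsolid part

The G0 Z moves step by Δz≈2.2 mm. Every layer's G1 loop is the same polygon, so the solid is a straight extrusion of it from z=0 to z≈17.8. Closing with flat bottom and top caps and triangulating gives 20 facets — an L-shaped prism: outer 15.9 × 14.9 mm, arm thicknesses ≈ 3.3 mm (horizontal) and 4.2 mm (vertical), extruded 17.8 mm in z.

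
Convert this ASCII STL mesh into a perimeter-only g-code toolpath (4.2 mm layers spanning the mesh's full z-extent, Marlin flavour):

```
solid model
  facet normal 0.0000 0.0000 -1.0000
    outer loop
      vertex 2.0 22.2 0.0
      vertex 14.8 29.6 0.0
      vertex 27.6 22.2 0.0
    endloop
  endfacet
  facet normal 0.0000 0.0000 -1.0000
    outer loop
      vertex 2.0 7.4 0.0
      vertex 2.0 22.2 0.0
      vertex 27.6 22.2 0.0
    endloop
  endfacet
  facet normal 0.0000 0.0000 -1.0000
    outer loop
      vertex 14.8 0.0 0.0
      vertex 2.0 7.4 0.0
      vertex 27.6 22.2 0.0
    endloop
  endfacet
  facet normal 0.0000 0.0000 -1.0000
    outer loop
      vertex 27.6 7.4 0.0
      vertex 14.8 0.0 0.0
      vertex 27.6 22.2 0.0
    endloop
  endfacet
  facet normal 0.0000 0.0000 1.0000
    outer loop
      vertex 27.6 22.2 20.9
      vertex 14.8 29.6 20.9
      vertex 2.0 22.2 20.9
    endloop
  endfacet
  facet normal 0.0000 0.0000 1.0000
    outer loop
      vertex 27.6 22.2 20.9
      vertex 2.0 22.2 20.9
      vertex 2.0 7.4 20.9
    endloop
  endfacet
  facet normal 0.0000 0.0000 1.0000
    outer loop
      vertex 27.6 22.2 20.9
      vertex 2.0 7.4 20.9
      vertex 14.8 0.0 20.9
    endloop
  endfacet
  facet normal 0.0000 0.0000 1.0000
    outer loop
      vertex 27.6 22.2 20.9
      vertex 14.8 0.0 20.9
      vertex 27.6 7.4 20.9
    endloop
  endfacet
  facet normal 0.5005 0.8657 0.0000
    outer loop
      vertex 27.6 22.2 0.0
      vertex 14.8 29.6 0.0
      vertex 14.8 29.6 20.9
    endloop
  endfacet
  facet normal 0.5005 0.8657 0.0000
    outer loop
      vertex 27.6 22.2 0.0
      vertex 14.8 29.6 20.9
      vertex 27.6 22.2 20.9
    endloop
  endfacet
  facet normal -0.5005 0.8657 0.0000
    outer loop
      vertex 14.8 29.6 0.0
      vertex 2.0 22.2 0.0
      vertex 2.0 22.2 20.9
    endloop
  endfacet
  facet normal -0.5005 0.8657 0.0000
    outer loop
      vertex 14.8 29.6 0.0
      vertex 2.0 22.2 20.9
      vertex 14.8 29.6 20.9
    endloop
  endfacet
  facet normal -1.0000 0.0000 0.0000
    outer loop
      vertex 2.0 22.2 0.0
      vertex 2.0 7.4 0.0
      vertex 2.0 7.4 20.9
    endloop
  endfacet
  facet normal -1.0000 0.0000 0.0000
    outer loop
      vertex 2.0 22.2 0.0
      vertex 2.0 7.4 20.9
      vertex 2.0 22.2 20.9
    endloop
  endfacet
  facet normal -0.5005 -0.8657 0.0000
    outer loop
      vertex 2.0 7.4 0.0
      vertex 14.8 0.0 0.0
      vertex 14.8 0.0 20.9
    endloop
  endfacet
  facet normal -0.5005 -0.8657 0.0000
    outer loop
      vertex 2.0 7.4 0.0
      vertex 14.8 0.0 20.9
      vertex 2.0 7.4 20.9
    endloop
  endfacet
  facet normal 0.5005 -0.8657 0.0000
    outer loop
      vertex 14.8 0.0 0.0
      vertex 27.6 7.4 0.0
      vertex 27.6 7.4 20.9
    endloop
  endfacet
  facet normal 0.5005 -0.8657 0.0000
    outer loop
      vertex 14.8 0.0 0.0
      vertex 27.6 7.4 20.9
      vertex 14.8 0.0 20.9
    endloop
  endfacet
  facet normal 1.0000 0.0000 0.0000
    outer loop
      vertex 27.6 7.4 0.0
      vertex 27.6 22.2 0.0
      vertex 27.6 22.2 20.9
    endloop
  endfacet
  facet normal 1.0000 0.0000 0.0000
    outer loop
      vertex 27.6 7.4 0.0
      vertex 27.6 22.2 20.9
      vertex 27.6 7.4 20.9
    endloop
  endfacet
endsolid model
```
; perimeter-only toolpath
G21 ; units = mm
G90 ; absolute positioning
G28 ; home
; layer 1
G0 Z4.2
G0 X27.6 Y22.2
G1 X14.8 Y29.6
G1 X2.0 Y22.2
G1 X2.0 Y7.4
G1 X14.8 Y0.0
G1 X27.6 Y7.4
G1 X27.6 Y22.2
; layer 2
G0 Z8.4
G0 X27.6 Y22.2
G1 X14.8 Y29.6
G1 X2.0 Y22.2
G1 X2.0 Y7.4
G1 X14.8 Y0.0
G1 X27.6 Y7.4
G1 X27.6 Y22.2
; layer 3
G0 Z12.5
G0 X27.6 Y22.2
G1 X14.8 Y29.6
G1 X2.0 Y22.2
G1 X2.0 Y7.4
G1 X14.8 Y0.0
G1 X27.6 Y7.4
G1 X27.6 Y22.2
; layer 4
G0 Z16.7
G0 X27.6 Y22.2
G1 X14.8 Y29.6
G1 X2.0 Y22.2
G1 X2.0 Y7.4
G1 X14.8 Y0.0
G1 X27.6 Y7.4
G1 X27.6 Y22.2
; layer 5
G0 Z20.9
G0 X27.6 Y22.2
G1 X14.8 Y29.6
G1 X2.0 Y22.2
G1 X2.0 Y7.4
G1 X14.8 Y0.0
G1 X27.6 Y7.4
G1 X27.6 Y22.2
M2 ; end

The solid is a regular 6-sided prism (a cylinder approximated with 6 flat sides), circumscribed radius ≈ 14.8 mm, height ≈ 20.9 mm. Slicing at Δz = 4.2 mm — 5 equal slices spanning the solid's height, so layer i sits at z = i·h/5 — gives 5 non-empty perimeters. Each is a 6-segment closed polygon; G0 lifts to the layer z and rapids to the start vertex, then G1 traces the edges.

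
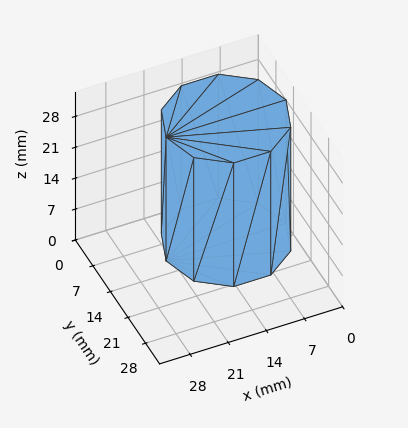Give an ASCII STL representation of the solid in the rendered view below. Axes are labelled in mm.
Reading the render: the shape is a regular 10-sided prism (a cylinder approximated with 10 flat sides), circumscribed radius ≈ 11 mm, height ≈ 28 mm (dimensions read to the nearest mm from the axis ticks). For the STL, each face is triangulated and given an outward normal.

solid part
  facet normal 0.0000 0.0000 -1.0000
    outer loop
      vertex 14.40 21.46 0.00
      vertex 19.90 17.47 0.00
      vertex 22.00 11.00 0.00
    endloop
  endfacet
  facet normal 0.0000 0.0000 -1.0000
    outer loop
      vertex 7.60 21.46 0.00
      vertex 14.40 21.46 0.00
      vertex 22.00 11.00 0.00
    endloop
  endfacet
  facet normal 0.0000 0.0000 -1.0000
    outer loop
      vertex 2.10 17.47 0.00
      vertex 7.60 21.46 0.00
      vertex 22.00 11.00 0.00
    endloop
  endfacet
  facet normal 0.0000 0.0000 -1.0000
    outer loop
      vertex 0.00 11.00 0.00
      vertex 2.10 17.47 0.00
      vertex 22.00 11.00 0.00
    endloop
  endfacet
  facet normal 0.0000 0.0000 -1.0000
    outer loop
      vertex 2.10 4.53 0.00
      vertex 0.00 11.00 0.00
      vertex 22.00 11.00 0.00
    endloop
  endfacet
  facet normal 0.0000 0.0000 -1.0000
    outer loop
      vertex 7.60 0.54 0.00
      vertex 2.10 4.53 0.00
      vertex 22.00 11.00 0.00
    endloop
  endfacet
  facet normal 0.0000 0.0000 -1.0000
    outer loop
      vertex 14.40 0.54 0.00
      vertex 7.60 0.54 0.00
      vertex 22.00 11.00 0.00
    endloop
  endfacet
  facet normal 0.0000 0.0000 -1.0000
    outer loop
      vertex 19.90 4.53 0.00
      vertex 14.40 0.54 0.00
      vertex 22.00 11.00 0.00
    endloop
  endfacet
  facet normal 0.0000 0.0000 1.0000
    outer loop
      vertex 22.00 11.00 28.00
      vertex 19.90 17.47 28.00
      vertex 14.40 21.46 28.00
    endloop
  endfacet
  facet normal 0.0000 0.0000 1.0000
    outer loop
      vertex 22.00 11.00 28.00
      vertex 14.40 21.46 28.00
      vertex 7.60 21.46 28.00
    endloop
  endfacet
  facet normal 0.0000 0.0000 1.0000
    outer loop
      vertex 22.00 11.00 28.00
      vertex 7.60 21.46 28.00
      vertex 2.10 17.47 28.00
    endloop
  endfacet
  facet normal 0.0000 0.0000 1.0000
    outer loop
      vertex 22.00 11.00 28.00
      vertex 2.10 17.47 28.00
      vertex 0.00 11.00 28.00
    endloop
  endfacet
  facet normal 0.0000 0.0000 1.0000
    outer loop
      vertex 22.00 11.00 28.00
      vertex 0.00 11.00 28.00
      vertex 2.10 4.53 28.00
    endloop
  endfacet
  facet normal 0.0000 0.0000 1.0000
    outer loop
      vertex 22.00 11.00 28.00
      vertex 2.10 4.53 28.00
      vertex 7.60 0.54 28.00
    endloop
  endfacet
  facet normal 0.0000 0.0000 1.0000
    outer loop
      vertex 22.00 11.00 28.00
      vertex 7.60 0.54 28.00
      vertex 14.40 0.54 28.00
    endloop
  endfacet
  facet normal 0.0000 0.0000 1.0000
    outer loop
      vertex 22.00 11.00 28.00
      vertex 14.40 0.54 28.00
      vertex 19.90 4.53 28.00
    endloop
  endfacet
  facet normal 0.9512 0.3087 0.0000
    outer loop
      vertex 22.00 11.00 0.00
      vertex 19.90 17.47 0.00
      vertex 19.90 17.47 28.00
    endloop
  endfacet
  facet normal 0.9512 0.3087 0.0000
    outer loop
      vertex 22.00 11.00 0.00
      vertex 19.90 17.47 28.00
      vertex 22.00 11.00 28.00
    endloop
  endfacet
  facet normal 0.5872 0.8094 0.0000
    outer loop
      vertex 19.90 17.47 0.00
      vertex 14.40 21.46 0.00
      vertex 14.40 21.46 28.00
    endloop
  endfacet
  facet normal 0.5872 0.8094 0.0000
    outer loop
      vertex 19.90 17.47 0.00
      vertex 14.40 21.46 28.00
      vertex 19.90 17.47 28.00
    endloop
  endfacet
  facet normal 0.0000 1.0000 0.0000
    outer loop
      vertex 14.40 21.46 0.00
      vertex 7.60 21.46 0.00
      vertex 7.60 21.46 28.00
    endloop
  endfacet
  facet normal 0.0000 1.0000 0.0000
    outer loop
      vertex 14.40 21.46 0.00
      vertex 7.60 21.46 28.00
      vertex 14.40 21.46 28.00
    endloop
  endfacet
  facet normal -0.5872 0.8094 0.0000
    outer loop
      vertex 7.60 21.46 0.00
      vertex 2.10 17.47 0.00
      vertex 2.10 17.47 28.00
    endloop
  endfacet
  facet normal -0.5872 0.8094 0.0000
    outer loop
      vertex 7.60 21.46 0.00
      vertex 2.10 17.47 28.00
      vertex 7.60 21.46 28.00
    endloop
  endfacet
  facet normal -0.9512 0.3087 0.0000
    outer loop
      vertex 2.10 17.47 0.00
      vertex 0.00 11.00 0.00
      vertex 0.00 11.00 28.00
    endloop
  endfacet
  facet normal -0.9512 0.3087 0.0000
    outer loop
      vertex 2.10 17.47 0.00
      vertex 0.00 11.00 28.00
      vertex 2.10 17.47 28.00
    endloop
  endfacet
  facet normal -0.9512 -0.3087 0.0000
    outer loop
      vertex 0.00 11.00 0.00
      vertex 2.10 4.53 0.00
      vertex 2.10 4.53 28.00
    endloop
  endfacet
  facet normal -0.9512 -0.3087 0.0000
    outer loop
      vertex 0.00 11.00 0.00
      vertex 2.10 4.53 28.00
      vertex 0.00 11.00 28.00
    endloop
  endfacet
  facet normal -0.5872 -0.8094 0.0000
    outer loop
      vertex 2.10 4.53 0.00
      vertex 7.60 0.54 0.00
      vertex 7.60 0.54 28.00
    endloop
  endfacet
  facet normal -0.5872 -0.8094 0.0000
    outer loop
      vertex 2.10 4.53 0.00
      vertex 7.60 0.54 28.00
      vertex 2.10 4.53 28.00
    endloop
  endfacet
  facet normal 0.0000 -1.0000 0.0000
    outer loop
      vertex 7.60 0.54 0.00
      vertex 14.40 0.54 0.00
      vertex 14.40 0.54 28.00
    endloop
  endfacet
  facet normal 0.0000 -1.0000 0.0000
    outer loop
      vertex 7.60 0.54 0.00
      vertex 14.40 0.54 28.00
      vertex 7.60 0.54 28.00
    endloop
  endfacet
  facet normal 0.5872 -0.8094 0.0000
    outer loop
      vertex 14.40 0.54 0.00
      vertex 19.90 4.53 0.00
      vertex 19.90 4.53 28.00
    endloop
  endfacet
  facet normal 0.5872 -0.8094 0.0000
    outer loop
      vertex 14.40 0.54 0.00
      vertex 19.90 4.53 28.00
      vertex 14.40 0.54 28.00
    endloop
  endfacet
  facet normal 0.9512 -0.3087 0.0000
    outer loop
      vertex 19.90 4.53 0.00
      vertex 22.00 11.00 0.00
      vertex 22.00 11.00 28.00
    endloop
  endfacet
  facet normal 0.9512 -0.3087 0.0000
    outer loop
      vertex 19.90 4.53 0.00
      vertex 22.00 11.00 28.00
      vertex 19.90 4.53 28.00
    endloop
  endfacet
endsolid part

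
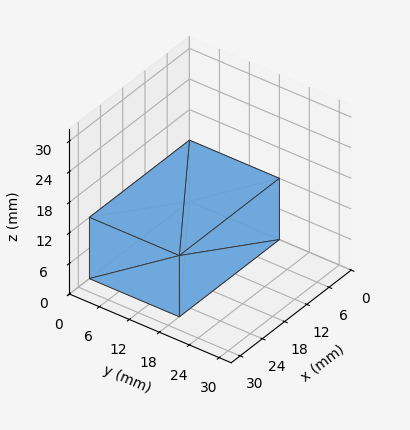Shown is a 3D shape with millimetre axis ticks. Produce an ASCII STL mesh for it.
Reading the render: the shape is a rectangular box, roughly 27 × 18 mm footprint and 12 mm tall (dimensions read to the nearest mm from the axis ticks). For the STL, each face is triangulated and given an outward normal.

solid part
  facet normal 0.0000 0.0000 -1.0000
    outer loop
      vertex 27.000 18.000 0.000
      vertex 27.000 0.000 0.000
      vertex 0.000 0.000 0.000
    endloop
  endfacet
  facet normal 0.0000 0.0000 -1.0000
    outer loop
      vertex 0.000 18.000 0.000
      vertex 27.000 18.000 0.000
      vertex 0.000 0.000 0.000
    endloop
  endfacet
  facet normal 0.0000 0.0000 1.0000
    outer loop
      vertex 0.000 0.000 12.000
      vertex 27.000 0.000 12.000
      vertex 27.000 18.000 12.000
    endloop
  endfacet
  facet normal 0.0000 0.0000 1.0000
    outer loop
      vertex 0.000 0.000 12.000
      vertex 27.000 18.000 12.000
      vertex 0.000 18.000 12.000
    endloop
  endfacet
  facet normal 0.0000 -1.0000 0.0000
    outer loop
      vertex 0.000 0.000 0.000
      vertex 27.000 0.000 0.000
      vertex 27.000 0.000 12.000
    endloop
  endfacet
  facet normal 0.0000 -1.0000 0.0000
    outer loop
      vertex 0.000 0.000 0.000
      vertex 27.000 0.000 12.000
      vertex 0.000 0.000 12.000
    endloop
  endfacet
  facet normal 0.0000 1.0000 0.0000
    outer loop
      vertex 27.000 18.000 12.000
      vertex 27.000 18.000 0.000
      vertex 0.000 18.000 0.000
    endloop
  endfacet
  facet normal 0.0000 1.0000 0.0000
    outer loop
      vertex 0.000 18.000 12.000
      vertex 27.000 18.000 12.000
      vertex 0.000 18.000 0.000
    endloop
  endfacet
  facet normal -1.0000 0.0000 0.0000
    outer loop
      vertex 0.000 18.000 12.000
      vertex 0.000 18.000 0.000
      vertex 0.000 0.000 0.000
    endloop
  endfacet
  facet normal -1.0000 0.0000 0.0000
    outer loop
      vertex 0.000 0.000 12.000
      vertex 0.000 18.000 12.000
      vertex 0.000 0.000 0.000
    endloop
  endfacet
  facet normal 1.0000 0.0000 0.0000
    outer loop
      vertex 27.000 0.000 0.000
      vertex 27.000 18.000 0.000
      vertex 27.000 18.000 12.000
    endloop
  endfacet
  facet normal 1.0000 0.0000 0.0000
    outer loop
      vertex 27.000 0.000 0.000
      vertex 27.000 18.000 12.000
      vertex 27.000 0.000 12.000
    endloop
  endfacet
endsolid part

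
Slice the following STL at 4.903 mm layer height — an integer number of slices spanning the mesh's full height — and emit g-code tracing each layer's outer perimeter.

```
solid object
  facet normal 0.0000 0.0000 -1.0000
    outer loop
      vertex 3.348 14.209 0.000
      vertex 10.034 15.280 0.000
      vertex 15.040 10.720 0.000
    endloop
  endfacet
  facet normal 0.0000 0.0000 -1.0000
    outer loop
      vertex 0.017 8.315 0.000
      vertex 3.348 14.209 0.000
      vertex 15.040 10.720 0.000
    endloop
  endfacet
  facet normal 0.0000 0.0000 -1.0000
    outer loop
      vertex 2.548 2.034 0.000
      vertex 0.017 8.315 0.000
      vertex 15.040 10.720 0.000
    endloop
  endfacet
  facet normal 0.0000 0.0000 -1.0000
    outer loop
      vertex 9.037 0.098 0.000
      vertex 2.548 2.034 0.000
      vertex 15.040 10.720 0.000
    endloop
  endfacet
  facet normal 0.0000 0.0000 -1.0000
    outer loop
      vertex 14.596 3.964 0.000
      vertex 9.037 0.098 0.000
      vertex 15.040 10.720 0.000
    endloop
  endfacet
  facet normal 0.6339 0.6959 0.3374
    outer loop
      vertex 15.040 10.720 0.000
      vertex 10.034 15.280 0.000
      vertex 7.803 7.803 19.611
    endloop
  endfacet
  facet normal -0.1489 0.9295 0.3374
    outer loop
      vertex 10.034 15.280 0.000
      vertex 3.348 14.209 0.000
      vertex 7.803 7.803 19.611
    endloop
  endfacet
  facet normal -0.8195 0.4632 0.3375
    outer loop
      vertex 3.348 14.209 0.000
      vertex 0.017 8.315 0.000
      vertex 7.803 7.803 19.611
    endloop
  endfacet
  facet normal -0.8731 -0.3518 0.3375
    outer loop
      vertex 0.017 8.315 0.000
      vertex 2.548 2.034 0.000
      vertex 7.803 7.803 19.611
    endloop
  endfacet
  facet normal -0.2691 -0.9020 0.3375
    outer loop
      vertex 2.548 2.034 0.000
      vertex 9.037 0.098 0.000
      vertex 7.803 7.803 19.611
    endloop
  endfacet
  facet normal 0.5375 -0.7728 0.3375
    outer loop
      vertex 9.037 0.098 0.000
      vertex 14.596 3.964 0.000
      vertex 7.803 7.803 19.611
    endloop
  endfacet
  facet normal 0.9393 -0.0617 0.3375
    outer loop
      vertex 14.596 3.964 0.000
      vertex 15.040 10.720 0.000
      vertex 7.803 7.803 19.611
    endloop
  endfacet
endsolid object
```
; perimeter-only toolpath
G21 ; units = mm
G90 ; absolute positioning
G28 ; home
; layer 1
G0 Z4.903
G0 X13.231 Y9.991
G1 X9.476 Y13.411
G1 X4.462 Y12.607
G1 X1.964 Y8.187
G1 X3.862 Y3.476
G1 X8.729 Y2.024
G1 X12.898 Y4.924
G1 X13.231 Y9.991
; layer 2
G0 Z9.806
G0 X11.421 Y9.261
G1 X8.918 Y11.541
G1 X5.575 Y11.006
G1 X3.910 Y8.059
G1 X5.175 Y4.918
G1 X8.420 Y3.950
G1 X11.200 Y5.883
G1 X11.421 Y9.261
; layer 3
G0 Z14.708
G0 X9.612 Y8.532
G1 X8.361 Y9.672
G1 X6.689 Y9.404
G1 X5.856 Y7.931
G1 X6.489 Y6.361
G1 X8.111 Y5.877
G1 X9.501 Y6.843
G1 X9.612 Y8.532
M2 ; end

The solid is a regular 7-sided pyramid, base circumscribed radius ≈ 7.8 mm, apex at z ≈ 19.6 mm. Slicing at Δz = 4.903 mm — 4 equal slices spanning the solid's height, so layer i sits at z = i·h/4 — gives 3 non-empty perimeters. Each is a 7-segment closed polygon; G0 lifts to the layer z and rapids to the start vertex, then G1 traces the edges. The cross-section shrinks linearly with z (the slice at the apex is degenerate and omitted).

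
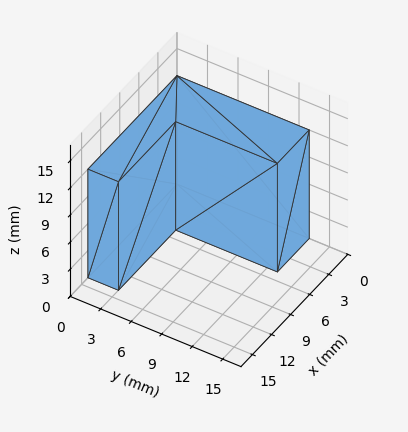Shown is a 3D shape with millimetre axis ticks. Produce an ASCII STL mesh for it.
Reading the render: the shape is an L-shaped prism: outer 14 × 13 mm, arm thicknesses ≈ 3 mm (horizontal) and 5 mm (vertical), extruded 12 mm in z (dimensions read to the nearest mm from the axis ticks). For the STL, each face is triangulated and given an outward normal.

solid part
  facet normal 0.0000 0.0000 -1.0000
    outer loop
      vertex 14.000 3.000 0.000
      vertex 14.000 0.000 0.000
      vertex 0.000 0.000 0.000
    endloop
  endfacet
  facet normal 0.0000 0.0000 -1.0000
    outer loop
      vertex 5.000 3.000 0.000
      vertex 14.000 3.000 0.000
      vertex 0.000 0.000 0.000
    endloop
  endfacet
  facet normal 0.0000 0.0000 -1.0000
    outer loop
      vertex 5.000 13.000 0.000
      vertex 5.000 3.000 0.000
      vertex 0.000 0.000 0.000
    endloop
  endfacet
  facet normal 0.0000 0.0000 -1.0000
    outer loop
      vertex 0.000 13.000 0.000
      vertex 5.000 13.000 0.000
      vertex 0.000 0.000 0.000
    endloop
  endfacet
  facet normal 0.0000 0.0000 1.0000
    outer loop
      vertex 0.000 0.000 12.000
      vertex 14.000 0.000 12.000
      vertex 14.000 3.000 12.000
    endloop
  endfacet
  facet normal 0.0000 0.0000 1.0000
    outer loop
      vertex 0.000 0.000 12.000
      vertex 14.000 3.000 12.000
      vertex 5.000 3.000 12.000
    endloop
  endfacet
  facet normal 0.0000 0.0000 1.0000
    outer loop
      vertex 0.000 0.000 12.000
      vertex 5.000 3.000 12.000
      vertex 5.000 13.000 12.000
    endloop
  endfacet
  facet normal 0.0000 0.0000 1.0000
    outer loop
      vertex 0.000 0.000 12.000
      vertex 5.000 13.000 12.000
      vertex 0.000 13.000 12.000
    endloop
  endfacet
  facet normal 0.0000 -1.0000 0.0000
    outer loop
      vertex 0.000 0.000 0.000
      vertex 14.000 0.000 0.000
      vertex 14.000 0.000 12.000
    endloop
  endfacet
  facet normal 0.0000 -1.0000 0.0000
    outer loop
      vertex 0.000 0.000 0.000
      vertex 14.000 0.000 12.000
      vertex 0.000 0.000 12.000
    endloop
  endfacet
  facet normal 1.0000 0.0000 0.0000
    outer loop
      vertex 14.000 0.000 0.000
      vertex 14.000 3.000 0.000
      vertex 14.000 3.000 12.000
    endloop
  endfacet
  facet normal 1.0000 0.0000 0.0000
    outer loop
      vertex 14.000 0.000 0.000
      vertex 14.000 3.000 12.000
      vertex 14.000 0.000 12.000
    endloop
  endfacet
  facet normal 0.0000 1.0000 0.0000
    outer loop
      vertex 14.000 3.000 0.000
      vertex 5.000 3.000 0.000
      vertex 5.000 3.000 12.000
    endloop
  endfacet
  facet normal 0.0000 1.0000 0.0000
    outer loop
      vertex 14.000 3.000 0.000
      vertex 5.000 3.000 12.000
      vertex 14.000 3.000 12.000
    endloop
  endfacet
  facet normal 1.0000 0.0000 0.0000
    outer loop
      vertex 5.000 3.000 0.000
      vertex 5.000 13.000 0.000
      vertex 5.000 13.000 12.000
    endloop
  endfacet
  facet normal 1.0000 0.0000 0.0000
    outer loop
      vertex 5.000 3.000 0.000
      vertex 5.000 13.000 12.000
      vertex 5.000 3.000 12.000
    endloop
  endfacet
  facet normal 0.0000 1.0000 0.0000
    outer loop
      vertex 5.000 13.000 0.000
      vertex 0.000 13.000 0.000
      vertex 0.000 13.000 12.000
    endloop
  endfacet
  facet normal 0.0000 1.0000 0.0000
    outer loop
      vertex 5.000 13.000 0.000
      vertex 0.000 13.000 12.000
      vertex 5.000 13.000 12.000
    endloop
  endfacet
  facet normal -1.0000 0.0000 0.0000
    outer loop
      vertex 0.000 13.000 0.000
      vertex 0.000 0.000 0.000
      vertex 0.000 0.000 12.000
    endloop
  endfacet
  facet normal -1.0000 0.0000 0.0000
    outer loop
      vertex 0.000 13.000 0.000
      vertex 0.000 0.000 12.000
      vertex 0.000 13.000 12.000
    endloop
  endfacet
endsolid part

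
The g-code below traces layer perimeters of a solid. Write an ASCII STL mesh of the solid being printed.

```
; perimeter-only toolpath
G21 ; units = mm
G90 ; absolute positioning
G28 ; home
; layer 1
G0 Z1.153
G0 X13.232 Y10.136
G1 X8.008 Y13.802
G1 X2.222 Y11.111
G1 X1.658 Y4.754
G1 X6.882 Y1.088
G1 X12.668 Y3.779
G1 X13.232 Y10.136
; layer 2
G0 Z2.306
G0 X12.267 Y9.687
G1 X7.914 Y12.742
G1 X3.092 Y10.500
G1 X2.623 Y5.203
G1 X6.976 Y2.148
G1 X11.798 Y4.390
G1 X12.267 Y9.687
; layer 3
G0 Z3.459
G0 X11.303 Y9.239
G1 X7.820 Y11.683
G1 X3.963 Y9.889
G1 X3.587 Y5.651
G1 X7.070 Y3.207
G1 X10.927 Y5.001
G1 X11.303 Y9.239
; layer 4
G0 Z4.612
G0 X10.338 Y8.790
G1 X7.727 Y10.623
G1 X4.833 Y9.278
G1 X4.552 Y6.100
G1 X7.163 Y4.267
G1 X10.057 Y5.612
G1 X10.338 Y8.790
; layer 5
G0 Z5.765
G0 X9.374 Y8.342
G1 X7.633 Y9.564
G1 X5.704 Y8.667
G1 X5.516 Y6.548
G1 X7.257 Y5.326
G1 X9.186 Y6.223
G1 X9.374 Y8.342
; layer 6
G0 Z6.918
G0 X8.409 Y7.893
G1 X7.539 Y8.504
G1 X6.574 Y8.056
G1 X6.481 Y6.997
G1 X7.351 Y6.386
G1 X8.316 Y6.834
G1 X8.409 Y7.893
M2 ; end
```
solid part
  facet normal 0.0000 0.0000 -1.0000
    outer loop
      vertex 1.351 11.722 0.000
      vertex 8.102 14.861 0.000
      vertex 14.196 10.584 0.000
    endloop
  endfacet
  facet normal 0.0000 0.0000 -1.0000
    outer loop
      vertex 0.694 4.306 0.000
      vertex 1.351 11.722 0.000
      vertex 14.196 10.584 0.000
    endloop
  endfacet
  facet normal 0.0000 0.0000 -1.0000
    outer loop
      vertex 6.788 0.029 0.000
      vertex 0.694 4.306 0.000
      vertex 14.196 10.584 0.000
    endloop
  endfacet
  facet normal 0.0000 0.0000 -1.0000
    outer loop
      vertex 13.539 3.168 0.000
      vertex 6.788 0.029 0.000
      vertex 14.196 10.584 0.000
    endloop
  endfacet
  facet normal 0.4488 0.6395 0.6242
    outer loop
      vertex 14.196 10.584 0.000
      vertex 8.102 14.861 0.000
      vertex 7.445 7.445 8.071
    endloop
  endfacet
  facet normal -0.3294 0.7085 0.6242
    outer loop
      vertex 8.102 14.861 0.000
      vertex 1.351 11.722 0.000
      vertex 7.445 7.445 8.071
    endloop
  endfacet
  facet normal -0.7783 0.0689 0.6242
    outer loop
      vertex 1.351 11.722 0.000
      vertex 0.694 4.306 0.000
      vertex 7.445 7.445 8.071
    endloop
  endfacet
  facet normal -0.4488 -0.6395 0.6242
    outer loop
      vertex 0.694 4.306 0.000
      vertex 6.788 0.029 0.000
      vertex 7.445 7.445 8.071
    endloop
  endfacet
  facet normal 0.3294 -0.7085 0.6242
    outer loop
      vertex 6.788 0.029 0.000
      vertex 13.539 3.168 0.000
      vertex 7.445 7.445 8.071
    endloop
  endfacet
  facet normal 0.7783 -0.0689 0.6242
    outer loop
      vertex 13.539 3.168 0.000
      vertex 14.196 10.584 0.000
      vertex 7.445 7.445 8.071
    endloop
  endfacet
endsolid part

The G0 Z moves step by Δz≈1.153 mm. The G1 loops shrink linearly with z, so the solid tapers from its base footprint up to z≈8.07. Closing with a flat bottom cap and the tapered top and triangulating gives 10 facets — a regular 6-sided pyramid, base circumscribed radius ≈ 7.45 mm, apex at z ≈ 8.07 mm.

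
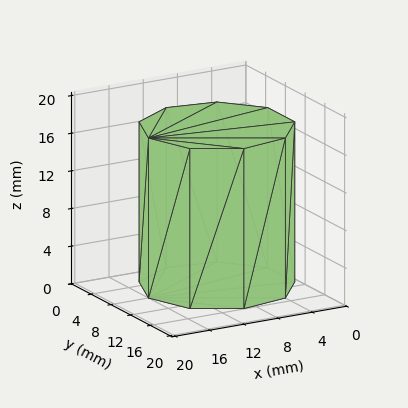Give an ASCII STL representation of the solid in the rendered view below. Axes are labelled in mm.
Reading the render: the shape is a regular 9-sided prism (a cylinder approximated with 9 flat sides), circumscribed radius ≈ 8 mm, height ≈ 17 mm (dimensions read to the nearest mm from the axis ticks). For the STL, each face is triangulated and given an outward normal.

solid part
  facet normal 0.0000 0.0000 -1.0000
    outer loop
      vertex 9.389 15.878 0.000
      vertex 14.128 13.142 0.000
      vertex 16.000 8.000 0.000
    endloop
  endfacet
  facet normal 0.0000 0.0000 -1.0000
    outer loop
      vertex 4.000 14.928 0.000
      vertex 9.389 15.878 0.000
      vertex 16.000 8.000 0.000
    endloop
  endfacet
  facet normal 0.0000 0.0000 -1.0000
    outer loop
      vertex 0.482 10.736 0.000
      vertex 4.000 14.928 0.000
      vertex 16.000 8.000 0.000
    endloop
  endfacet
  facet normal 0.0000 0.0000 -1.0000
    outer loop
      vertex 0.482 5.264 0.000
      vertex 0.482 10.736 0.000
      vertex 16.000 8.000 0.000
    endloop
  endfacet
  facet normal 0.0000 0.0000 -1.0000
    outer loop
      vertex 4.000 1.072 0.000
      vertex 0.482 5.264 0.000
      vertex 16.000 8.000 0.000
    endloop
  endfacet
  facet normal 0.0000 0.0000 -1.0000
    outer loop
      vertex 9.389 0.122 0.000
      vertex 4.000 1.072 0.000
      vertex 16.000 8.000 0.000
    endloop
  endfacet
  facet normal 0.0000 0.0000 -1.0000
    outer loop
      vertex 14.128 2.858 0.000
      vertex 9.389 0.122 0.000
      vertex 16.000 8.000 0.000
    endloop
  endfacet
  facet normal 0.0000 0.0000 1.0000
    outer loop
      vertex 16.000 8.000 17.000
      vertex 14.128 13.142 17.000
      vertex 9.389 15.878 17.000
    endloop
  endfacet
  facet normal 0.0000 0.0000 1.0000
    outer loop
      vertex 16.000 8.000 17.000
      vertex 9.389 15.878 17.000
      vertex 4.000 14.928 17.000
    endloop
  endfacet
  facet normal 0.0000 0.0000 1.0000
    outer loop
      vertex 16.000 8.000 17.000
      vertex 4.000 14.928 17.000
      vertex 0.482 10.736 17.000
    endloop
  endfacet
  facet normal 0.0000 0.0000 1.0000
    outer loop
      vertex 16.000 8.000 17.000
      vertex 0.482 10.736 17.000
      vertex 0.482 5.264 17.000
    endloop
  endfacet
  facet normal 0.0000 0.0000 1.0000
    outer loop
      vertex 16.000 8.000 17.000
      vertex 0.482 5.264 17.000
      vertex 4.000 1.072 17.000
    endloop
  endfacet
  facet normal 0.0000 0.0000 1.0000
    outer loop
      vertex 16.000 8.000 17.000
      vertex 4.000 1.072 17.000
      vertex 9.389 0.122 17.000
    endloop
  endfacet
  facet normal 0.0000 0.0000 1.0000
    outer loop
      vertex 16.000 8.000 17.000
      vertex 9.389 0.122 17.000
      vertex 14.128 2.858 17.000
    endloop
  endfacet
  facet normal 0.9397 0.3421 0.0000
    outer loop
      vertex 16.000 8.000 0.000
      vertex 14.128 13.142 0.000
      vertex 14.128 13.142 17.000
    endloop
  endfacet
  facet normal 0.9397 0.3421 0.0000
    outer loop
      vertex 16.000 8.000 0.000
      vertex 14.128 13.142 17.000
      vertex 16.000 8.000 17.000
    endloop
  endfacet
  facet normal 0.5000 0.8660 0.0000
    outer loop
      vertex 14.128 13.142 0.000
      vertex 9.389 15.878 0.000
      vertex 9.389 15.878 17.000
    endloop
  endfacet
  facet normal 0.5000 0.8660 0.0000
    outer loop
      vertex 14.128 13.142 0.000
      vertex 9.389 15.878 17.000
      vertex 14.128 13.142 17.000
    endloop
  endfacet
  facet normal -0.1736 0.9848 0.0000
    outer loop
      vertex 9.389 15.878 0.000
      vertex 4.000 14.928 0.000
      vertex 4.000 14.928 17.000
    endloop
  endfacet
  facet normal -0.1736 0.9848 0.0000
    outer loop
      vertex 9.389 15.878 0.000
      vertex 4.000 14.928 17.000
      vertex 9.389 15.878 17.000
    endloop
  endfacet
  facet normal -0.7660 0.6428 0.0000
    outer loop
      vertex 4.000 14.928 0.000
      vertex 0.482 10.736 0.000
      vertex 0.482 10.736 17.000
    endloop
  endfacet
  facet normal -0.7660 0.6428 0.0000
    outer loop
      vertex 4.000 14.928 0.000
      vertex 0.482 10.736 17.000
      vertex 4.000 14.928 17.000
    endloop
  endfacet
  facet normal -1.0000 0.0000 0.0000
    outer loop
      vertex 0.482 10.736 0.000
      vertex 0.482 5.264 0.000
      vertex 0.482 5.264 17.000
    endloop
  endfacet
  facet normal -1.0000 0.0000 0.0000
    outer loop
      vertex 0.482 10.736 0.000
      vertex 0.482 5.264 17.000
      vertex 0.482 10.736 17.000
    endloop
  endfacet
  facet normal -0.7660 -0.6428 0.0000
    outer loop
      vertex 0.482 5.264 0.000
      vertex 4.000 1.072 0.000
      vertex 4.000 1.072 17.000
    endloop
  endfacet
  facet normal -0.7660 -0.6428 0.0000
    outer loop
      vertex 0.482 5.264 0.000
      vertex 4.000 1.072 17.000
      vertex 0.482 5.264 17.000
    endloop
  endfacet
  facet normal -0.1736 -0.9848 0.0000
    outer loop
      vertex 4.000 1.072 0.000
      vertex 9.389 0.122 0.000
      vertex 9.389 0.122 17.000
    endloop
  endfacet
  facet normal -0.1736 -0.9848 0.0000
    outer loop
      vertex 4.000 1.072 0.000
      vertex 9.389 0.122 17.000
      vertex 4.000 1.072 17.000
    endloop
  endfacet
  facet normal 0.5000 -0.8660 0.0000
    outer loop
      vertex 9.389 0.122 0.000
      vertex 14.128 2.858 0.000
      vertex 14.128 2.858 17.000
    endloop
  endfacet
  facet normal 0.5000 -0.8660 0.0000
    outer loop
      vertex 9.389 0.122 0.000
      vertex 14.128 2.858 17.000
      vertex 9.389 0.122 17.000
    endloop
  endfacet
  facet normal 0.9397 -0.3421 0.0000
    outer loop
      vertex 14.128 2.858 0.000
      vertex 16.000 8.000 0.000
      vertex 16.000 8.000 17.000
    endloop
  endfacet
  facet normal 0.9397 -0.3421 0.0000
    outer loop
      vertex 14.128 2.858 0.000
      vertex 16.000 8.000 17.000
      vertex 14.128 2.858 17.000
    endloop
  endfacet
endsolid part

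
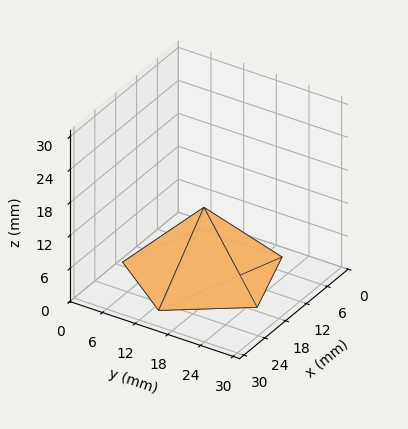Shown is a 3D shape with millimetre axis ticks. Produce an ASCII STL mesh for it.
Reading the render: the shape is a regular 5-sided pyramid, base circumscribed radius ≈ 13 mm, apex at z ≈ 12 mm (dimensions read to the nearest mm from the axis ticks). For the STL, each face is triangulated and given an outward normal.

solid part
  facet normal 0.0000 0.0000 -1.0000
    outer loop
      vertex 2.48 20.64 0.00
      vertex 17.02 25.36 0.00
      vertex 26.00 13.00 0.00
    endloop
  endfacet
  facet normal 0.0000 0.0000 -1.0000
    outer loop
      vertex 2.48 5.36 0.00
      vertex 2.48 20.64 0.00
      vertex 26.00 13.00 0.00
    endloop
  endfacet
  facet normal 0.0000 0.0000 -1.0000
    outer loop
      vertex 17.02 0.64 0.00
      vertex 2.48 5.36 0.00
      vertex 26.00 13.00 0.00
    endloop
  endfacet
  facet normal 0.6084 0.4420 0.6591
    outer loop
      vertex 26.00 13.00 0.00
      vertex 17.02 25.36 0.00
      vertex 13.00 13.00 12.00
    endloop
  endfacet
  facet normal -0.2322 0.7154 0.6590
    outer loop
      vertex 17.02 25.36 0.00
      vertex 2.48 20.64 0.00
      vertex 13.00 13.00 12.00
    endloop
  endfacet
  facet normal -0.7520 0.0000 0.6592
    outer loop
      vertex 2.48 20.64 0.00
      vertex 2.48 5.36 0.00
      vertex 13.00 13.00 12.00
    endloop
  endfacet
  facet normal -0.2322 -0.7154 0.6590
    outer loop
      vertex 2.48 5.36 0.00
      vertex 17.02 0.64 0.00
      vertex 13.00 13.00 12.00
    endloop
  endfacet
  facet normal 0.6084 -0.4420 0.6591
    outer loop
      vertex 17.02 0.64 0.00
      vertex 26.00 13.00 0.00
      vertex 13.00 13.00 12.00
    endloop
  endfacet
endsolid part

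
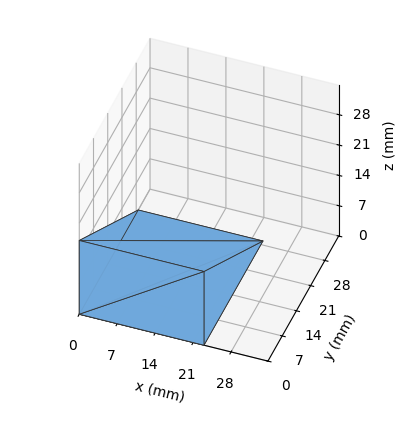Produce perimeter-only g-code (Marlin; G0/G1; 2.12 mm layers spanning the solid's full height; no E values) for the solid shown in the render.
Reading the render: the shape is a wedge (ramp): 23 × 29 mm base, rising to 17 mm along the y=0 edge and sloping linearly to z=0 at y=29 (dimensions read to the nearest mm from the axis ticks). For the g-code, the solid's height is divided into equal slices at the stated Δz and each level perimeter traced with G1 moves after a G0 lift.

; perimeter-only toolpath
G21 ; units = mm
G90 ; absolute positioning
G28 ; home
; layer 1
G0 Z2.12
G0 X0.00 Y0.00
G1 X23.00 Y0.00
G1 X23.00 Y25.38
G1 X0.00 Y25.38
G1 X0.00 Y0.00
; layer 2
G0 Z4.25
G0 X0.00 Y0.00
G1 X23.00 Y0.00
G1 X23.00 Y21.75
G1 X0.00 Y21.75
G1 X0.00 Y0.00
; layer 3
G0 Z6.38
G0 X0.00 Y0.00
G1 X23.00 Y0.00
G1 X23.00 Y18.12
G1 X0.00 Y18.12
G1 X0.00 Y0.00
; layer 4
G0 Z8.50
G0 X0.00 Y0.00
G1 X23.00 Y0.00
G1 X23.00 Y14.50
G1 X0.00 Y14.50
G1 X0.00 Y0.00
; layer 5
G0 Z10.62
G0 X0.00 Y0.00
G1 X23.00 Y0.00
G1 X23.00 Y10.88
G1 X0.00 Y10.88
G1 X0.00 Y0.00
; layer 6
G0 Z12.75
G0 X0.00 Y0.00
G1 X23.00 Y0.00
G1 X23.00 Y7.25
G1 X0.00 Y7.25
G1 X0.00 Y0.00
; layer 7
G0 Z14.88
G0 X0.00 Y0.00
G1 X23.00 Y0.00
G1 X23.00 Y3.62
G1 X0.00 Y3.62
G1 X0.00 Y0.00
M2 ; end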